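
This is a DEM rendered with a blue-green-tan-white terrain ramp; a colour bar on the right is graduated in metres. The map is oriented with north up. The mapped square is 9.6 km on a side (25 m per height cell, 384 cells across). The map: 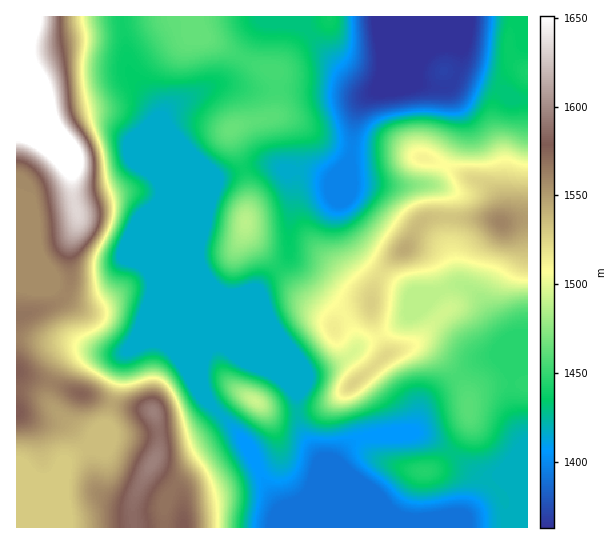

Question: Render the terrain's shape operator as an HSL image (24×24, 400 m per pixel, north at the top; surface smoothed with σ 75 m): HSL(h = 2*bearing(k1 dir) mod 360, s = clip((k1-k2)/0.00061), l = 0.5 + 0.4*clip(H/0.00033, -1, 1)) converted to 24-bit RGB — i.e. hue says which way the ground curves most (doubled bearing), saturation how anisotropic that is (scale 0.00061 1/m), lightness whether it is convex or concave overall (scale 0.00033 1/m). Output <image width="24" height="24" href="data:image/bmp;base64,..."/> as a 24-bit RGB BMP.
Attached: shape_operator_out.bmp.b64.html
<image width="24" height="24" href="data:image/bmp;base64,Qk32BgAAAAAAADYAAAAoAAAAGAAAABgAAAABABgAAAAAAMAGAAATCwAAEwsAAAAAAAAAAAAAgH9/f3+AZFR/dIRrgZd3ur15V2GJlrZuz8+Tp2t4T1NyPUdxbn1/f4B/f3+Af3+AgH9/hGtvi3NFdYREdX1SSFtvpbByfoN9gH9/f3+AVEmMi7GYTGqv1paEUIVhXbJbxc+NkGqueGS2WzGSeIdbXotwf3+AgH9/gWZuhjVSroh2h555V5aZT6eicql8f3uCgnZ4e4lxUHGIi7R5OkJ2znd9ypCBPt2IkcOUb2aglUaogiWSsKl/UZiUd3yAhFhunjt8eKvDoLXOp6HJanGzZIaWbIZufoB/eoFOfpFeWXxhd5dcQ15xXJhq6sWkZN1uTWt7h3JqbiFsiTZgr8l8eVeGb2lJS5KacMjAYb+zX56mtlN4rzZan5RZWphpaYJ9drOXZpWubpGdWoJaX0tucGpA3P1khOZoM0aelzd+SQYrtNIkUtlQjyiOsIhDQogmVX0sa303Ym9Ab0NKrXJvp7iab4uSYGZxlr2VdUGDpENLb7ZaHGnFkJ/l3vTXjefIMwRYWAA11zzO0PvjNnzsSADR/YbM2KxaJ5tJTJx5WIGKTVp+lbCGrqiLl2WWf2SMsIpYPk+0nNnt1en2Mo3/UXLh9vDV5gqZMQA6MC7wzP/4naXokgVsGkZjvEbW+9Dm3oPbMXZKP1k/RntfZrZlm5GBiW2YenWclLusXLS2Rsswg7QXHiMQLEgf/+M/ZgA0QkOGU/ZujWURdDEYg2ttXB5fSI8VV+8X+5LQ6njhRXqqOL+LTKtxcIRshW5+fIF7vq5Df35EmGotpmIMLUwSE1wloIodhlVle4GAiJRQgXFygH9/gUBvehxnpN+bQLhaQ4U10YjZw5DnlHu/Xnp5a3xfYX5qfYB9tm1tpFZdkFNgyJiqo7rLDGN/e36AgH9/f3+Af3+Af4B/f3GCgxGJjNXPptOxqFKunLtrNaM9dmdOxGeIpWmZb5CLZX9iX3hWlnKitG69v4vIcNqwz3/WPiO2U26Ef3+Af3+AgX17f4F2Xjl+XaPHhcGvon6FnlunxMKcoqNlTmJ5ZopnroahoWKqpmCCeGNbgX9zfm1w1shuROVBHkWZ4G3WWEGMf3+AgnOBqBwuhastJWdhUNSGa2mQjnBwhX2cvYSDxDo6WWE8bJBEbntJgFRPkGV1qnmYf36AkDd3/+9NuvQABywpfTs0gXl+f3+AVjSJ0orCx52jTb+rMJmCelRYbKuCbIWXqVak6ne0jpLEapWzbliYjG6VfYVpeKJ8d3WBZyif+M29+NqyAExPKWl5f3+Af3+AN1SDxlW71aaWkL6WJz+IY7ygXb25bk6reFudtIak25OXiFuJcWB9h16MsqGLZKepcWuCQil07Oys8unZhlbrACU8c4F4f4CAY3CCI1Kd4tW7ub+cKzKIar1iSHpfN1BkmWWahXyc2KO8sInaa2vWZ2nSsLzKgGm3alF/WS924/+JnvpgmhnhVgf6Nnurf3+AfH6AF3mF2duUxJaKXDiLqrBpbUZnOmpWPnA5fZw5gLAorGYqkSYieIo+katfhnWWQRssa0Us9f/Lh/9zCC1biSKTkUmAf3+AgHt8aDAug+YWp4k/dUhmrZBdTHlsWGGBYkR9sFE2wqUmNp0gVtzPkbvYdXSqcYqSJBw8Y/KazP/T0ebyFAA4VzRugH9/gHt+hy9jrrNrhbpgeWJJb3NRlpBadaduMGWRRjqUjJW8zNzjpMvfTrfAdFKBsXp3X5CpO7r+zP/ihv2QswJFSARFO3ZreIF9g1GKXW63q7G7sIq0lW6wfYWmgbKvjbysJkigJXDTn9fhucfVq6DAgUy4iEiNj7ZojFVprerXq/KAbnItghl3ZzfCc1+rVnp4WYmLXpyShZ19o3iUmHekm4mngayDippyQVdxJJNgOqMpi585pXQ4bypbvzteubNSfG5R0Na106uTmlWVMThvZUN9mlqLkWKFboNbTINGZ4ROinpYjYhjnptqpqJtkXhhalpUQXhJXnc+cXkziHQuMFo9nEtLz4dmjm9i1N9Rwo5bvktNLy9WQkJtgWGFmmaMnoSOcpCHWoRuZp2Ef5ugjpyZn5aLm1eDnotxUJOhY2qFbXmDi4WWX32YL0x42Z16g5+Z6ORKb6A8umh8Tj+iNEeFbViCe32MjJiak4OifqSuZK2vboKSl4B/pV1zoFRukMSBQliUa2KDeoF/aYtohWdlJy5s2MCDi51v18Wcg8d6TYR2dE+JQzCAa1qRiJWJf4yAiY9+jJ5zZnVlcmpghX9hi2B5tJaIp8iHMzB1dG+Bf4B/f4B/eHuAJTBt0s1vpJN0"/>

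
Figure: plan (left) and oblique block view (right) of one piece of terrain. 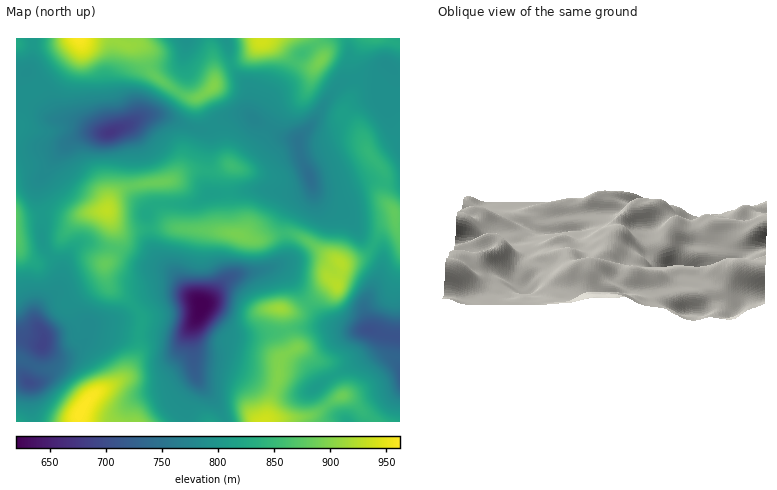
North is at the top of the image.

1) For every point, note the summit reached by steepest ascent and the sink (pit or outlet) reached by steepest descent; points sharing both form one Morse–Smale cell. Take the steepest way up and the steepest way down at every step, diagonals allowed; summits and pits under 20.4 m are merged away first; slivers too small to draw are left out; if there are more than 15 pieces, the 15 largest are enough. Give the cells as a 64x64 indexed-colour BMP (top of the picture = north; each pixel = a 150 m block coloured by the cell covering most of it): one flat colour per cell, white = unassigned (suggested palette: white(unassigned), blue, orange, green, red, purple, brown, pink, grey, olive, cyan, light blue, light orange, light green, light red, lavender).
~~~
<image width="64" height="64" href="data:image/bmp;base64,Qk12CAAAAAAAAHYAAAAoAAAAQAAAAEAAAAABAAQAAAAAAAAIAAATCwAAEwsAABAAAAAAAAAA////ALR3HwAOf/8ALKAsACgn1gC9Z5QAS1aMAMJ34wB/f38AIr28AM++FwDox64AeLv/AIrfmACWmP8A1bDFAP//////MzMzMzMzMzMzMzMzNVVVVSIlVVVVVVVVUiIi///////zMzMzMzMzMzMzMzNVVVVVIiIiIlVVVVUiIiL///////MzMzMzMzMzMzMzM1VVVVUiIiIiIlVVUiIiIv///////zMzMzMzMzMzMzM1VVVVVSIiIiIiJVUiIiIi///////7szMzMzMzMzMzM1VVVVVVUiIiIiIiIiIiIiL//////7u7szMzMzMzMzM1VVVVVVVSIiIiIiIiIiIiIv/////7u7u7szMzMzMzMzVVVVVVVVIiIiIiIiIiIiIi/////7u7u7u7MzMzMzMzVVVVVVVVVSIiIiIiIiIiIiL////7u7u7u7uzMzMzMzNVVVVVVVVVIiIiIiIiIiIiIv/7u7u7u7u7u7MzMzMzM1VVVVVVVVUiIiIiIiIiIiIi+7u7u7u7u7u7uzMzMzMzVVVVVVVVVSIiIiIiIiIiIiK7u7tma7u7u7u7MzMzMzNVVVVVVVVVUiIiIiIiIiIiIru7tmZmu7u7u7szMzMzNVVVVVVVVVVVIiIiIiIiIiIiu7AGZmZru7u7uzMzMzM1VVVVVVVVVVUiIiIiIiIiIiIAAGZmZma7u7u7szMzMzVVVVXMzFVVVSIiIiIiIiIiAAAAZmZmZru7u7uzMzMzNVVVzMzMzMzAIiIiIgAAAAAAAAZmZmZmZru7u7MzMzMzVVzMzMzMzMAAAAAAAAAAAAAABmZmZmZmZma7szMzMzNVzMzMzMzMwAAAAAAAAAAAAAAAZmZmZmZmZmYzMzMzMzzMzMzMzMzAAAAAAAAAAAAAAABmZmZmZmZmaZMzMzMzPMzMzMzMzMzMAAAAAAAAAAAAAAZmZmZmZmaZmTMzMzOIzMzMzMzMzMwAAAAAAAAAAAAAAGZmZmZmaZmZmZmZmIiMzMzMzMzMzAAAAAAAAAAAAAAABmZmZmaZmZmZmZmIiIjMzMzMzMzAAAAAAAAAAAAAAAAGZmZmaZmZmZmZmIiIiIzMzMzMzAAAAAAAAAAAAAAAAABmZmZpmZmZmZmYiIiIiIzMzMzAAAAAAAAAAAAAAAAABmZmZmmZmZmZmYiIiIiIiIiIzAAAAAAAAAAAAAAAAAAGZmZmaZmZmZmIiIiIiIiIiIiIAAAAAAAAAAAAAAAAAGZmZmZmmZmZmIiIiIiIiIiIiIiAAAAAAAAAAAAAAAABZmZmZmaZmZmYiIiIiIiIiIiIiIAAAAAAAAAAAAAAAAEWZmZmZpmZmZiIiIiIiIiIiIiIgAAAAAAAAAAAAAAAERFmZmZmaZmZiIiIiIiIiIiACIiAAAAAAAAAdwAAAAAREWZmZmaZmZmIiIiIiIiAAAAAAAAAAAAAAAd3cAAAABERFmZmZpmZmYiIAAAAAAAAAAAAAAAAAAAAB3d3AAAAERERZmZmmZmZiIAAAAAAAAAAAAAAAAAAAAB3d3dwAAAREREWZmaZmZmIgAAAAAAAAAAAAAAAAAAAB3d3d34AABERERERGZmZmYgAAAAAAAAAAAAAAAAAAAd3d3d3fgAAERERERERmZmZmREREAAAAAAAAAAAAAAHd3d3d3fuAAARERERERGZmZmZEREREAAAAAAAAAAAAHd3d3d3fu4AABERERERERmZmZkRERERAAqqAAAKqqAAd3d3d3d+7gAAERERERERERGZmREREREACqqqqqqqqqd3d3d3d37uAAAREREREREREREREREREQAKqqqqqqqqp3d3d3d3d+4AAAERERERERERERERERERAAqqqqqqqqqnd3d3d3d+7gAAAREREREREREREREREREAAKqqqqqqqnd3d3d3d37uAAAAEREREREREREREREREQAKqqqqqqqqd3d3d3d37u4AAAABERERERERERERERERAAqqqqqqqqd3d3d3d37u7gAAAAAREREREREREREREREAqqqqqqqqp3d3d3d3fu7uAAAAAAEREREREREREREREQCqqqqqqqqnd3d3d3fu7u4AAAAAABERERERERERERERAKqqqqqqrdd3d3d3d+7u7gAAAAAAAAREEREREREREREKqqqqqq3d3Xd3d3d+7u7uAAAAAAAEREREEREREREAAAqqqqqq3d3d13B3d37u7u4AAAAEREREREREERERAAAAAAqqqt3d3d3dAAB37u7u7gAAAARERERERERERAAAAAAAAAAADd3d3d3QAA7u7u7uAAAAREREREREREREQAAAAAAAAAAN3d3d3dAAAO7u7u4AAABEREREREREREREAAAAAAAAAADd3d3d3QAAAO7u7gAABERERERERERERERAAAAAAAAAAA3d3d3dAAAAAAAOAAAERERERERERERERAAAAAAAAAAADd3d3d3QAAAAAA4AAERERERERERERERAAAAAAAAAAAAA3d3d3d0AAAAADgAEREREREREREREQAAAAAAAAAAAAAAN3d3d3dAAAAAOAEREREREREREREQAAAAAAAAAAAAAAADd3d3d0AAAAAAARERERERERERERAAAAAAAAAAAAAAAAN0A3d3QAAAAAAAEREREREREREREAAAAAAAAAAAAAAAAAAAN3dAAAAAAAAREREREREREREAAAAAAAAAAAAAAAAAAAA3d3QAAAAAABEREREREREREQAAAAAAAAAAAAAAAAAAADd3QAAAAAAAEREREREREQAAAAAAAAAAAAAAAAAAAAAAN3dAAAAAA"/>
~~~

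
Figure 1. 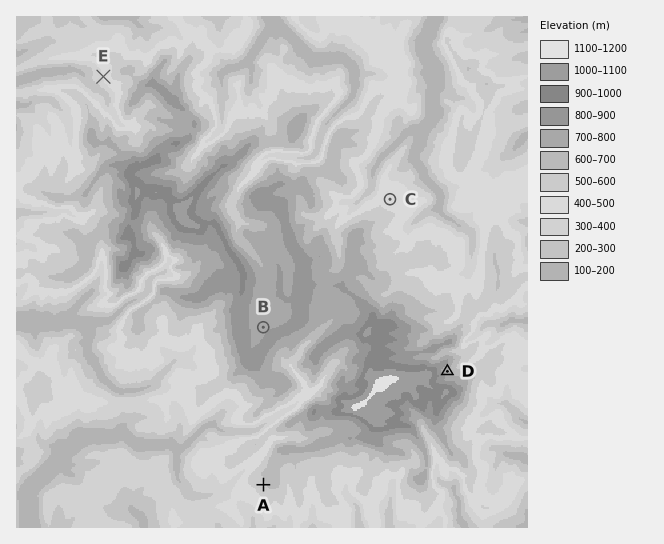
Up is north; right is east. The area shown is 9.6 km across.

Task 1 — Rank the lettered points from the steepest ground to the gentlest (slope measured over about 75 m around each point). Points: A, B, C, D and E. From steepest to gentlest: D E A C B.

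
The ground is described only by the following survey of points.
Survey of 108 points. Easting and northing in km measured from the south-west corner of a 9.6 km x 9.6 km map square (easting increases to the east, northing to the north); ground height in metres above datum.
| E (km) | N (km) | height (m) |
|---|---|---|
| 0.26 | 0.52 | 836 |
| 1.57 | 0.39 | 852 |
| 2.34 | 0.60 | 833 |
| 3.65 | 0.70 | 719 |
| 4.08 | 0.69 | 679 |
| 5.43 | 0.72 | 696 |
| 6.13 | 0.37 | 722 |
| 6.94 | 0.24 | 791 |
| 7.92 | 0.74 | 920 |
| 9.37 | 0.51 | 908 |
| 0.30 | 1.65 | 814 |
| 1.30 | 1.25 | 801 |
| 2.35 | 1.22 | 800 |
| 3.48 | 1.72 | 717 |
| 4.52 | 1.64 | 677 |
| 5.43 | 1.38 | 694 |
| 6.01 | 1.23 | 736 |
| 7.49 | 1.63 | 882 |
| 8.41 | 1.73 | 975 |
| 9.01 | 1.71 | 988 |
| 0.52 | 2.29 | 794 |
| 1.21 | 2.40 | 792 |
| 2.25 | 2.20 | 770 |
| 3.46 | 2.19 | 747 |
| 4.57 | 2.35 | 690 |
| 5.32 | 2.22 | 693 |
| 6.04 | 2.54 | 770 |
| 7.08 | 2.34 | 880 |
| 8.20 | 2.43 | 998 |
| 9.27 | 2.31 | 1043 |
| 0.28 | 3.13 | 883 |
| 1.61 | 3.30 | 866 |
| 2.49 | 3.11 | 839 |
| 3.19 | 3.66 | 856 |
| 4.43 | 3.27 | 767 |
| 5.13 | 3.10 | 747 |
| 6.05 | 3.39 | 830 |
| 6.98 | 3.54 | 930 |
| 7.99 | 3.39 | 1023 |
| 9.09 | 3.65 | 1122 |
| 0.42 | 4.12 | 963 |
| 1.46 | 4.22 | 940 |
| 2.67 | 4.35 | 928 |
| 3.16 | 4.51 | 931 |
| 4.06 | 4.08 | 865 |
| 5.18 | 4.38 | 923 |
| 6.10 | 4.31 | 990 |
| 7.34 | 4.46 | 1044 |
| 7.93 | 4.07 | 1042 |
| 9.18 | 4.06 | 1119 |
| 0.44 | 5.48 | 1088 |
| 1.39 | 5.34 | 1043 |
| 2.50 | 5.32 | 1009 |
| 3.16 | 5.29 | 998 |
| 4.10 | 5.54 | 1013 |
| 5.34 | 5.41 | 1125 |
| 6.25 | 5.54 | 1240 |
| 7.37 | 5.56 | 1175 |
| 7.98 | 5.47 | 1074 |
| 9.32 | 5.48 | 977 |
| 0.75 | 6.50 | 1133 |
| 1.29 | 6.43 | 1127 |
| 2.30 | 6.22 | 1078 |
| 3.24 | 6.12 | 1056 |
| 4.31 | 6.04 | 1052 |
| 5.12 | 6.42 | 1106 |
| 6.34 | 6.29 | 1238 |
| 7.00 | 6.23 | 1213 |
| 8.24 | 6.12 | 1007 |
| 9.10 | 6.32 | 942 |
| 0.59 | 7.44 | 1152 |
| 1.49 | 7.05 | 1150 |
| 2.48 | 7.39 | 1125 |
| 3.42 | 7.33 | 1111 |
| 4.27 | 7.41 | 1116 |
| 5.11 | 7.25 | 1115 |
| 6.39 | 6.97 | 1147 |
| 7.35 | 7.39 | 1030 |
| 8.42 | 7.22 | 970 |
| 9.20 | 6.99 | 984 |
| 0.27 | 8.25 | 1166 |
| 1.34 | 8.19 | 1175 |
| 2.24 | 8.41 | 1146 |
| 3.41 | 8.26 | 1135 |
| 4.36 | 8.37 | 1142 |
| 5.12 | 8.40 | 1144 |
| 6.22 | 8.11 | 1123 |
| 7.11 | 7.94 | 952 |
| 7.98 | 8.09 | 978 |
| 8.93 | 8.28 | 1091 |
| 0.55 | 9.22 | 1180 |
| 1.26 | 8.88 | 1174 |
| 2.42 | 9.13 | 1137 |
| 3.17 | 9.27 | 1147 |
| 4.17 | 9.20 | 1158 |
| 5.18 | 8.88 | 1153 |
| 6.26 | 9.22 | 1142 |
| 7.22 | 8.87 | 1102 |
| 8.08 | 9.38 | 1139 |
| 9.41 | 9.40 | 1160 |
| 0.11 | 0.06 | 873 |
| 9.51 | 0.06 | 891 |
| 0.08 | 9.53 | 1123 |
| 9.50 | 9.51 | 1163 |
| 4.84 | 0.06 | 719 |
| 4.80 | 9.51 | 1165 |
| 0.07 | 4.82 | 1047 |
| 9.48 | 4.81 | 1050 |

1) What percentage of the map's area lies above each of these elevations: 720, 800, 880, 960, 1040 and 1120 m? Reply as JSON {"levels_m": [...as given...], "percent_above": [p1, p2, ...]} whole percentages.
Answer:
{"levels_m": [720, 800, 880, 960, 1040, 1120], "percent_above": [94, 83, 71, 59, 44, 26]}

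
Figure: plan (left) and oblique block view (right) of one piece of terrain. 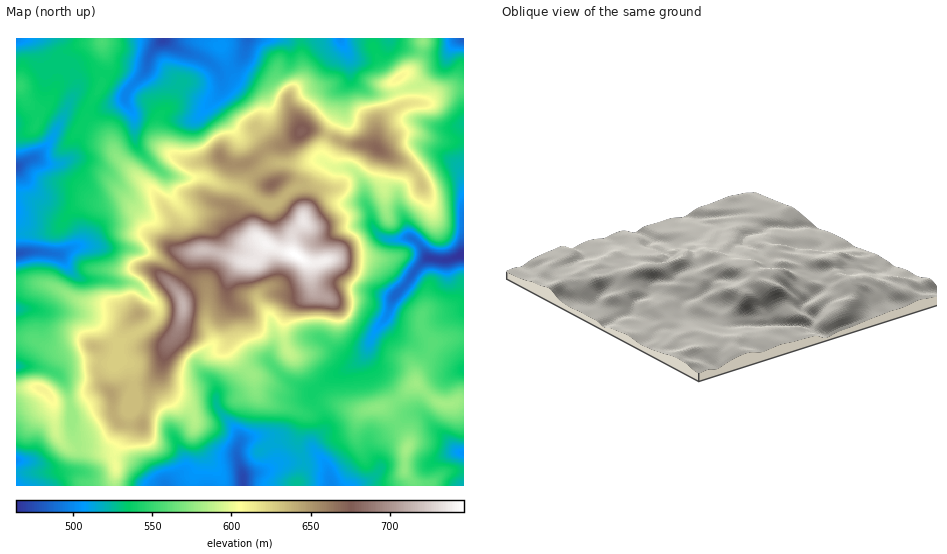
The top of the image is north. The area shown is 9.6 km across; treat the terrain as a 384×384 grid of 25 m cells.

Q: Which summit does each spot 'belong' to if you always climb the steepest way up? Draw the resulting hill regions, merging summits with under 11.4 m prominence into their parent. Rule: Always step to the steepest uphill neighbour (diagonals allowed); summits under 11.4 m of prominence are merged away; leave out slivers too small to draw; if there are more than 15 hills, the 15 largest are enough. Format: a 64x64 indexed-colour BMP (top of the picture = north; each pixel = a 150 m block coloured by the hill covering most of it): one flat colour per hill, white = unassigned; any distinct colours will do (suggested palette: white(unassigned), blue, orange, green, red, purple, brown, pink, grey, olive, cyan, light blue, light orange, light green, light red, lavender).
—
<image width="64" height="64" href="data:image/bmp;base64,Qk12CAAAAAAAAHYAAAAoAAAAQAAAAEAAAAABAAQAAAAAAAAIAAATCwAAEwsAABAAAAAAAAAA////ALR3HwAOf/8ALKAsACgn1gC9Z5QAS1aMAMJ34wB/f38AIr28AM++FwDox64AeLv/AIrfmACWmP8A1bDFAIiIgRERERERERERMzMzMzMREREREREVVVVmZmZmZmZmiIiIERERERERERETMzMzMxERERERERVVVVZmZmZmZmaIiIiIgREREREREREzMzMzERERERERFVVVVWZmZmZmZoiIiIiBERERERERETMzMzMRERERERFVVVVVZmZmZmZmiIiIiIERERERERERMzMzMxERERERFVVVVVZmZmZmZmaIiIiIgRERERERERMzMzMzEREREREVVVVVVmZmZmZmZYiIiIiBEREREREREzMzMzMRERERERVVVVVWZmZmZmZViIiIiBEREREREREzMzMzMxERERERFVVVVVVmZmZmZVWIiIiIERERERERETMzMzMxERERERERVVVVVVVmZmZVVYiIiIgRERERERETMzMzMxERERERERFVVVVVVVZmZVVViIiIiBERERERETMzMzMxEREREREREVVVVVVVVVVVVVWIiIiIEREREREzMzMzMzEREREREREVVVVVVVVVVVVVVYiIiIgREREREzMzMzMzMREREREREVVVVVVVVVVVVVVViIiIgRERERETMzMzMzMxERERERERFVVVVVVVVVVVVVWIiIiBERERERMzMzMzMxERERERERERVVVVVVVVVVVVVYiIiBEREREREzMzMzMxEREREREREREVVVVVVVVVVVVViIiBEREREREzMzMzMxEREREREREREREVVVVVVVVVVVURERERERERETMzMzMzEREREREREREREREVVVVVVVVVZhERERERERETMzMzMzMxERERERERERERERFVVVVVVWZmERERERERERMzMzMzMzEREREREREREREREVVVVVVmZmYREREREREREzMzMzMzMxERERERERERERERFVVVVmZmZhERERERERF3czMzMzMzEREREREREREREREVVVZmZmZmERERERERF3d3MzMzMzERERERERERERERERFWZmZmZmYRERERERd3d3d3MzMzMRERERERERERERERERZmZmZmZhEREREXd3d3d3czMzMxERERERERERERERERFmZmZmZmd3d3d3d3d3d3dzMzMzEREREREREREREREREWZmZmZmZ3d3d3d3d3d3d3MzMzMRERERERERERERERERFmZmZmZnd3d3d3d3d3d3MzMzMxEREREREREREREREREWZmZmZmd3d3d3d3d3d3MzMzMzERERERERERERERERERFmZmZmZ3d3d3dzMzMzMzMzMxERERERERERERERERERERZmZmZnd3d3czMzMzMzMzMxEREREREREREREREREREREWZmZmd3d3czMzMzMzMzMRERERERERERERERERERERERFmZmZ3d3dzMzMzMzMzMRERERERERERERERERERERERERERZhERERMzMzMzMxERERERERERERERERERERERERERERERERERERERERERERERERERERERERERERERERERERERERERERERERERERERERERERERERERERERERERERREEREREREREREREREREREREREREREREREREREREREUREQRERERERERERERERERERERERERERERERERERERERRERBERERERERERERERERERERERERERERERERERERERFERBERERERERERERERERERERERERERERERERERERERFEREEREREREREREREREREREREREREREREcwREREREREUREQREREREREREREREREREREREREREREczMERERERERRERBERERERERERERERERERERERERERHMzMzMERERERFEREEREREREREREREREREREREREREiIizMzMzMERERFERERBERERERERERERERERERESIiIiIiIszMzMzBEREUREREQREREREREREREREREREiIiIiIiIiLMzMzMERFEREREREEREUqhEREREREREREiIiIiIiIiIiIiIiIkREREREREREEUSqoREREREREREiIiIiIiIiIiIiIiIiRERERERERERERKqqEREREREREiIiIiIiIiIiIiIiIiJEREREREREREREqqqhERERERESIiIiIiIiIiIiIiIiIkRERERERERERESqqqoRERERERIiIiIiIiIiIiIiIiIiJERERERERERERKqqqhEREREREiIiIiIiIiIiIiIiIiIkREREREREREREqqqqoRERERESIiIiIiIiIiIiIiIiIiJERERERERERESqqqqhERERERIiIiIiIiIiIiIiIiIiIkRERERERERERKqqqqoZmZkRIiIiIiIiIiIiIiIiIiIiREREREREREREqqqqqpmZmZkiIiIiIhESIiIiIiIiIiIkRERERERERESqqqqqqZmZmSIiIiIhERIiIiIiIiIiIiREu7u0RERERKqqqqqpmZmZkiIiIREREiIiIiIiIiIiJEu7u7u7REREqqqqqpmZmZmZIiIRERESIiIiIiIiIiIiu7u7u7u0RESqqqqqmZmZmZmRERERERESIiIiIiIiIiK7u7u7u7tERKqqqpmZmZmZmZEREREREREiIiIiIiIiIru7u7u7u7REqqqZmZmZmZmZkRERERERERIiIiIiIiIiu7u7u7u7u0SqqpmZmZmZmZmZEREREREREiIiIiIiIiu7u7u73d3dRKqpmZmZmZmZmZmRERERERESIiIiIiIiK7u7u93d3d3U"/>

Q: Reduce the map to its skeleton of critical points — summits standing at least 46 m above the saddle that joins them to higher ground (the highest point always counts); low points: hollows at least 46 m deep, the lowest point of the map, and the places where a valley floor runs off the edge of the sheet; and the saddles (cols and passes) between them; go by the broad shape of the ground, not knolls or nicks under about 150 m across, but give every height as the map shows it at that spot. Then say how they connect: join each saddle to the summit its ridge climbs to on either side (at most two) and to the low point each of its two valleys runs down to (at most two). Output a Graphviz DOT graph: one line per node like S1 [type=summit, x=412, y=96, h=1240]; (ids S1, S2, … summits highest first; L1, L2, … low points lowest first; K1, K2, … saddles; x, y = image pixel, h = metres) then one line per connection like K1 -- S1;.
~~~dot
graph terrain {
  S1 [type=summit, x=295, y=254, h=747];
  L1 [type=low, x=462, y=254, h=464];
  L2 [type=low, x=164, y=39, h=470];
  L3 [type=low, x=243, y=483, h=472];
  L4 [type=low, x=17, y=253, h=477];
  L5 [type=low, x=463, y=39, h=481];
  L6 [type=low, x=17, y=461, h=502];
  L7 [type=low, x=463, y=453, h=504];
  K1 [type=saddle, x=115, y=485, h=582];
  K2 [type=saddle, x=397, y=400, h=569];
  K3 [type=saddle, x=421, y=53, h=563];
  K4 [type=saddle, x=318, y=408, h=542];
  K5 [type=saddle, x=89, y=110, h=537];
  K1 -- S1;
  K1 -- L3;
  K1 -- L6;
  K2 -- S1;
  K2 -- L1;
  K2 -- L7;
  K3 -- S1;
  K3 -- L2;
  K3 -- L5;
  K4 -- S1;
  K4 -- L1;
  K4 -- L3;
  K5 -- S1;
  K5 -- L2;
  K5 -- L4;
}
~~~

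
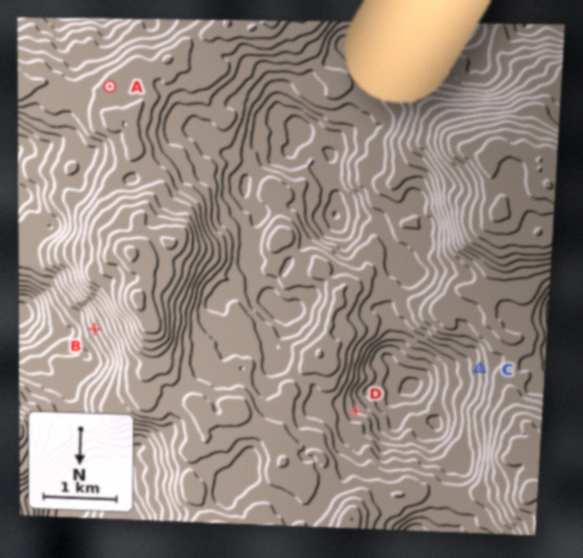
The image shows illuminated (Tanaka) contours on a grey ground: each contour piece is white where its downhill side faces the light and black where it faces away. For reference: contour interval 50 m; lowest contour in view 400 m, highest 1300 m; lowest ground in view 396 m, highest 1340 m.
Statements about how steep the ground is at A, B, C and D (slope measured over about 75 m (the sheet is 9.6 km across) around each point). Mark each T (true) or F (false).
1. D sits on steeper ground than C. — F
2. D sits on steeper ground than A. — T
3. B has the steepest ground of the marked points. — T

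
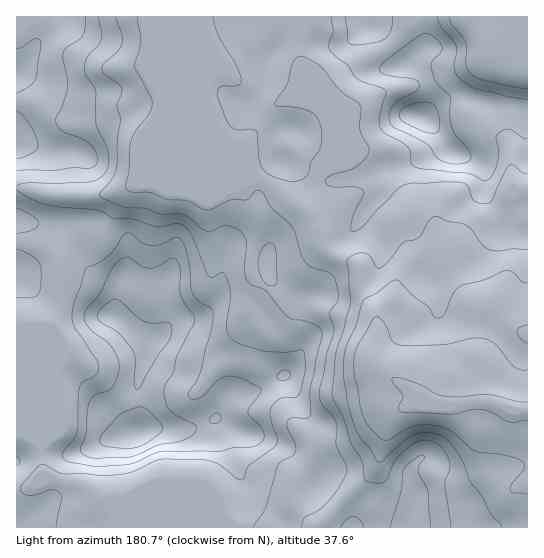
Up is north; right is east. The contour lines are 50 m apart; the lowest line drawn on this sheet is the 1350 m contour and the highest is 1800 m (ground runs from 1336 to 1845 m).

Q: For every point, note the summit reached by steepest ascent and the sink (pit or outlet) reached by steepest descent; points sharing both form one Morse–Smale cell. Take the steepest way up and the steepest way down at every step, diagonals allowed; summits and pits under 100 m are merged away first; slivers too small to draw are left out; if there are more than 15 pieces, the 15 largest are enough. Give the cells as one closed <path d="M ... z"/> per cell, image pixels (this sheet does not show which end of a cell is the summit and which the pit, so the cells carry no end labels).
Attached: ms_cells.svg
<path d="M258 177l-17 4-102 0-18 10-26 5-48-1-24-7-7 1 0 338 511 1 1-309-6 2-6 9-3 35-22 47-18-9-10-10-16-28-13-4-17 0-10 4-4 5-12 31-14 15-1-5-15-21-1-23-9-6-25-9-6-7-8-28-7-8-16-9-16-15z"/><path d="M421 16l-219 0 1 13 6 17 0 31-4 8 0 13 12 35 30 29 8 13 18 10 16 15 16 9 7 8 8 28 6 7 25 9 9 6 1 23 15 21 1 5 14-15 12-31 4-5 10-4 17 0 13 4 16 28 10 10 18 9 22-47 3-35 3-6 9-6-11-5-5-12 0-6 3-3 13-2 0-79-17-4-20-2-29-9-8 0-16 7-15 14 6-15-1-19-4-8-9-8-8-5 18-16 0-11z"/><path d="M201 16l-184 0-1 171 31 8 48 1 26-5 18-10 102 0 14-4-8-15-30-29-4-8-8-27 0-13 4-8 0-31-6-17z"/><path d="M527 16l-105 0 3 30-18 16 10 6 8 9 3 6 1 19-5 13 14-12 16-7 8 0 36 11 13 0 10 4 6 0z"/><path d="M527 191l-9 0-6 4 3 14 10 8 3 0z"/>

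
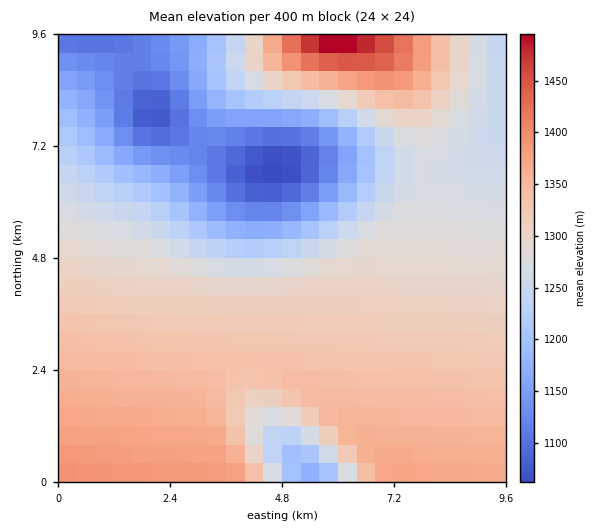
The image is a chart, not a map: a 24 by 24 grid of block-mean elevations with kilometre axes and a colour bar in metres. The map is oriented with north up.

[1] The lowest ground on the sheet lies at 1060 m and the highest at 1510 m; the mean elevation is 1280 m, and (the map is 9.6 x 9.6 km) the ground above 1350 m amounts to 16.9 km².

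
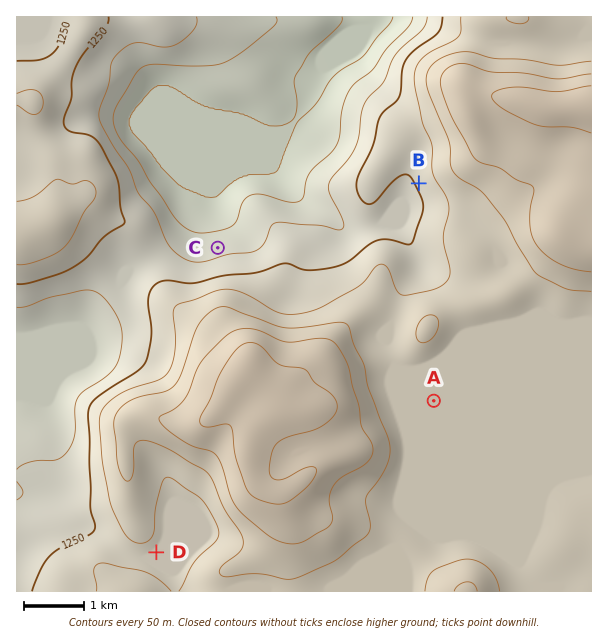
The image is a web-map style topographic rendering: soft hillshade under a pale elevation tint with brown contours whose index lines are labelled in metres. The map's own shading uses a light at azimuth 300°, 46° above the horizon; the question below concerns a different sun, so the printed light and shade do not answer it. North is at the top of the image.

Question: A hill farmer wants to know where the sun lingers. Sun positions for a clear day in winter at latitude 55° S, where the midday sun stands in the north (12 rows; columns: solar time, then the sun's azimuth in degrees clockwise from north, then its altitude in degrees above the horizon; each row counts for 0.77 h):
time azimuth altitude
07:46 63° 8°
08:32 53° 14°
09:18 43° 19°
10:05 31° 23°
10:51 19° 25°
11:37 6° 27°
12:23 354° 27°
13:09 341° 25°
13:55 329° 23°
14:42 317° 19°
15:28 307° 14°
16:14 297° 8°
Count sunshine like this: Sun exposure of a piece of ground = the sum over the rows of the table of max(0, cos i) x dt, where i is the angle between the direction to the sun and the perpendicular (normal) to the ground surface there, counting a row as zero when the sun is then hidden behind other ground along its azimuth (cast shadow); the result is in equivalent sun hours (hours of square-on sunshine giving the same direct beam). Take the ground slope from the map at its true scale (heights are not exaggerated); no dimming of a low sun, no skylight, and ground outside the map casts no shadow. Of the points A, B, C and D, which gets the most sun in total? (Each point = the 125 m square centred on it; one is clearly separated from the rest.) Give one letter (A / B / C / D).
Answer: C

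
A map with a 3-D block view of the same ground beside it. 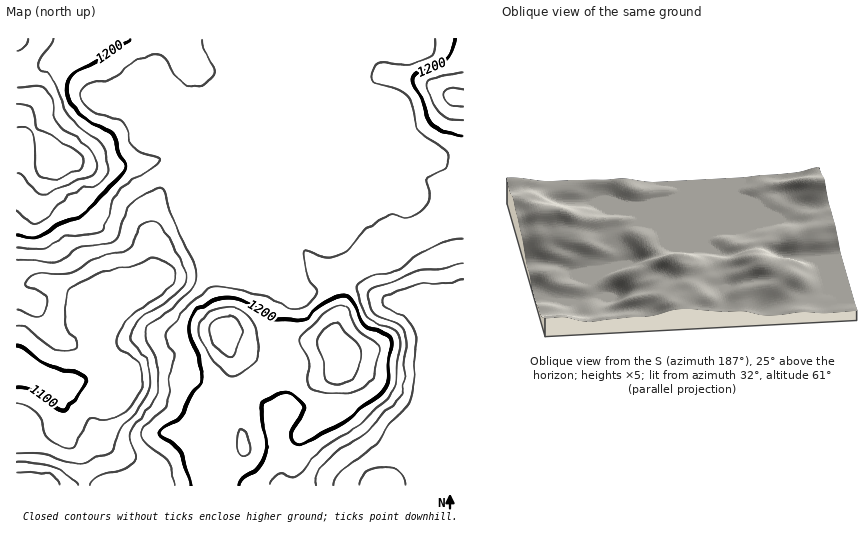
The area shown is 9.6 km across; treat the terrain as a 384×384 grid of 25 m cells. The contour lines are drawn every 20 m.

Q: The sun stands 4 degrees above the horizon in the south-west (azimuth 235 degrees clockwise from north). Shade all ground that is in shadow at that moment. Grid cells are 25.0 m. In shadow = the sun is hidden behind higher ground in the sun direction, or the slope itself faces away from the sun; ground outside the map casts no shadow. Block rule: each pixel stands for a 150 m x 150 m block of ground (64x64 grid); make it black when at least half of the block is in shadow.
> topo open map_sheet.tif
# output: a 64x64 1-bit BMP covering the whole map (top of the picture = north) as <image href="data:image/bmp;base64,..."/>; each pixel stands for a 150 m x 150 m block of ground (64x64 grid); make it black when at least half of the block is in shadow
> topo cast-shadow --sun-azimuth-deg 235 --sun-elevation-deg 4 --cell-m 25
<image width="64" height="64" href="data:image/bmp;base64,Qk0+AgAAAAAAAD4AAAAoAAAAQAAAAEAAAAABAAEAAAAAAAACAAATCwAAEwsAAAIAAAAAAAAA////AAAAAAAGAAAAAAAAAA8AAAAAAAAAH4AAAAAAAAAPgAAAAAAAAAeAAAAAAAAAAAAAAAAAAAAAAAAAAAAAAAAAAAAAAAAAAAAAAAAAAAAAAAAAAAAAAAAAAAAAAAAAAAAAAAAAAAAAAAAAAAAAAAAAAAAAAAAAAAAAAAAAAwAAAAAAAAAHgAAAAAAAAAfAAAAAAAAAB8AAAAAAAAAHwAAAAAAAAAPgAAAAAAAAx+AAAAAAAAH/4AAAAAAAAf/gAAAAAOAB/+AAAAAB4AH/4AAAAAHwAf/AAAAAAfAB/4AAAAAB+AD/AAAAAAAAAHgAAAAAAAAAAAAAAAAAAAAAAAAAAAAAAAAAAAAAAAAAAAAAAAAAAAAAAAAAAAAAAAAAAAAAAAAAAAAAAAAAAAAAAAAAAAAAAAAAAAAAAAAAAAAAAAAAAAAAAAAAAAAAAAAAAAAAAAAAAAAAAAAAAAAAAAAAAAAAAAAAAAAAAAAAAAAAAAAAAAAAAAA4AAAAAAAAAHwAAAAAAAAA/gAAAAAAAAH/AAAAAAAAA/+AAAAAAAAB/4AAAAAAAAH/AAAAAAAAA/wAAAAAAAAH+AAAAAAAAAfwAAAAAAAAD+AAAAAAAAAPwAAAAAAAAAMAAAAAAAAAAAAAAAAAAAAAAAAAAAAAAAAAAAAAAAAAAAAAAAAAAAAAAAAAAAAAAA=="/>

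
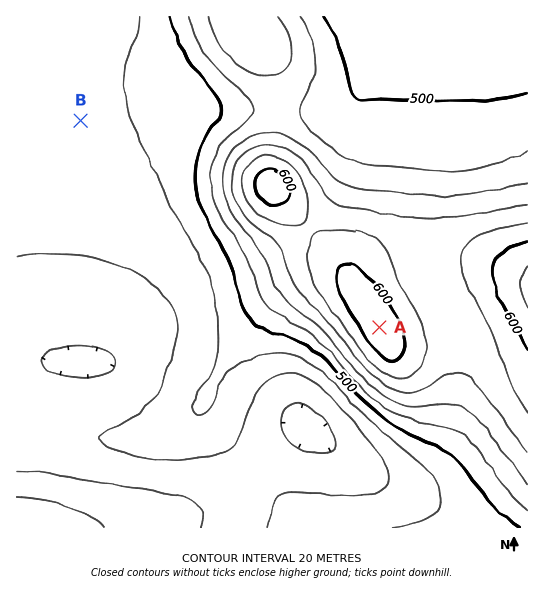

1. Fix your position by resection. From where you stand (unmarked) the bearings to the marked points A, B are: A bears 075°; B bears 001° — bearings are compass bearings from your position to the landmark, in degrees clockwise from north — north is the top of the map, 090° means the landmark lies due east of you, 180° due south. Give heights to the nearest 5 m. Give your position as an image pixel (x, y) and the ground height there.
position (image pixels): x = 76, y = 409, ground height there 450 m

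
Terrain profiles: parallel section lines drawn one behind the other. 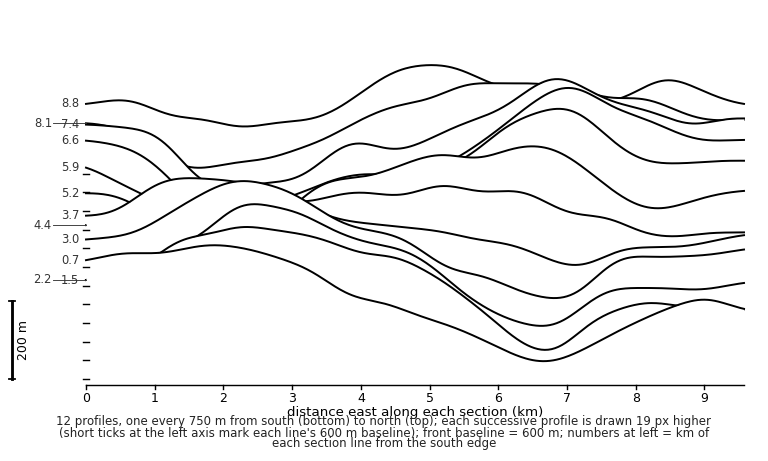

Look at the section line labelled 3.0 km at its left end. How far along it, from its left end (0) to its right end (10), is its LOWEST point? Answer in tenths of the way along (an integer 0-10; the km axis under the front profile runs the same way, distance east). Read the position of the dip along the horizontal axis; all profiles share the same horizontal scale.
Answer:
7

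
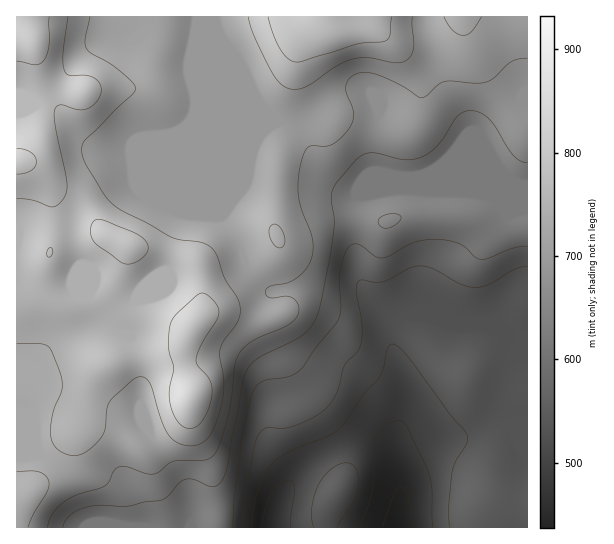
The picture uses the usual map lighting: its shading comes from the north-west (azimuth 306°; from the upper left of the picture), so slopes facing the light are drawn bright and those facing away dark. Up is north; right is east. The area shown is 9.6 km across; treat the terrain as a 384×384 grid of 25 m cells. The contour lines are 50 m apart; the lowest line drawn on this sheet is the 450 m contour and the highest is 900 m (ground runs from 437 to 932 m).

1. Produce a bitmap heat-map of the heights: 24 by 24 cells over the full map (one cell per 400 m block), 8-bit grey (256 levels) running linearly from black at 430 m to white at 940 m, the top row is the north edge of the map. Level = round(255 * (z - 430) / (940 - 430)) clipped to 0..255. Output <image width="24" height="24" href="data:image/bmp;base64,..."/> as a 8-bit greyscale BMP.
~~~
<image width="24" height="24" href="data:image/bmp;base64,Qk12BgAAAAAAADYEAAAoAAAAGAAAABgAAAABAAgAAAAAAEACAAATCwAAEwsAAAABAAAAAAAAAAAAAAEBAQACAgIAAwMDAAQEBAAFBQUABgYGAAcHBwAICAgACQkJAAoKCgALCwsADAwMAA0NDQAODg4ADw8PABAQEAAREREAEhISABMTEwAUFBQAFRUVABYWFgAXFxcAGBgYABkZGQAaGhoAGxsbABwcHAAdHR0AHh4eAB8fHwAgICAAISEhACIiIgAjIyMAJCQkACUlJQAmJiYAJycnACgoKAApKSkAKioqACsrKwAsLCwALS0tAC4uLgAvLy8AMDAwADExMQAyMjIAMzMzADQ0NAA1NTUANjY2ADc3NwA4ODgAOTk5ADo6OgA7OzsAPDw8AD09PQA+Pj4APz8/AEBAQABBQUEAQkJCAENDQwBEREQARUVFAEZGRgBHR0cASEhIAElJSQBKSkoAS0tLAExMTABNTU0ATk5OAE9PTwBQUFAAUVFRAFJSUgBTU1MAVFRUAFVVVQBWVlYAV1dXAFhYWABZWVkAWlpaAFtbWwBcXFwAXV1dAF5eXgBfX18AYGBgAGFhYQBiYmIAY2NjAGRkZABlZWUAZmZmAGdnZwBoaGgAaWlpAGpqagBra2sAbGxsAG1tbQBubm4Ab29vAHBwcABxcXEAcnJyAHNzcwB0dHQAdXV1AHZ2dgB3d3cAeHh4AHl5eQB6enoAe3t7AHx8fAB9fX0Afn5+AH9/fwCAgIAAgYGBAIKCggCDg4MAhISEAIWFhQCGhoYAh4eHAIiIiACJiYkAioqKAIuLiwCMjIwAjY2NAI6OjgCPj48AkJCQAJGRkQCSkpIAk5OTAJSUlACVlZUAlpaWAJeXlwCYmJgAmZmZAJqamgCbm5sAnJycAJ2dnQCenp4An5+fAKCgoAChoaEAoqKiAKOjowCkpKQApaWlAKampgCnp6cAqKioAKmpqQCqqqoAq6urAKysrACtra0Arq6uAK+vrwCwsLAAsbGxALKysgCzs7MAtLS0ALW1tQC2trYAt7e3ALi4uAC5ubkAurq6ALu7uwC8vLwAvb29AL6+vgC/v78AwMDAAMHBwQDCwsIAw8PDAMTExADFxcUAxsbGAMfHxwDIyMgAycnJAMrKygDLy8sAzMzMAM3NzQDOzs4Az8/PANDQ0ADR0dEA0tLSANPT0wDU1NQA1dXVANbW1gDX19cA2NjYANnZ2QDa2toA29vbANzc3ADd3d0A3t7eAN/f3wDg4OAA4eHhAOLi4gDj4+MA5OTkAOXl5QDm5uYA5+fnAOjo6ADp6ekA6urqAOvr6wDs7OwA7e3tAO7u7gDv7+8A8PDwAPHx8QDy8vIA8/PzAPT09AD19fUA9vb2APf39wD4+PgA+fn5APr6+gD7+/sA/Pz8AP39/QD+/v4A////ALuliHx8fX14dXpdKRwzQjgdCQsjQU9PTL+1o5iTjYuBfH9iMx8vRUQoDQ0jQFBRS7q4s6ygm56SjoxpQSsrPEItExMmPUtMRre3ubatrqyqq5pvTD40NDYpGR0rOENGQ7e4vb22sbDEyat2VlJLQTYpICMsNz9CQre4vL23r7bW3LuCXltaU0IxKScxQEZDQ7i4u8C9tL3Y38OMaWRiW008Mi48S01FQ7i4vMXIwMTT076WfHZtYFNGOTlGTk1FQbm5vMHDwMfW1L2lk4d5aFxMPUBGRURCQL69vr6/wMfW28u1qKGQd2VOQEFBQEBAQcXFxMLCwsPL1c+4pqOagWVNRUFCREZFRcfJxMPGxcLDzcOupKGahmNVUkpMU1lTTMrQx8XO0sjFybmorLCljGllZ1xaYmtoXcnQy9DZ18e6tq2os7iokXZ4fXNucHV2dcrPzM/Lva6lo6OnsrOhj4CCh4OAgH98fNTWz8a0pqKioqKjqqycjH98fn59fXx8fOfhzruro6KioqKipquckYR8fHx8fHx8fezhx7WpoqKioqKipKmgnJKGiYyEfHx9id7ZxrqspKOioqKioqSio5+VlpuTgnyEk9TU0My6r62noqKioqWmpqOYl52bjYeQl9bW1tjGubSqoqKipbO1rKCXmaCgm5qamOXh0Mm9tLGnoqKirsbKvq2mra6mpqijnPbqyrixr6+ooqKmvNPZ2NDKyrutsbKrpfnrzrixr6+qoqOux9rj5uDa0ryyurmxrg=="/>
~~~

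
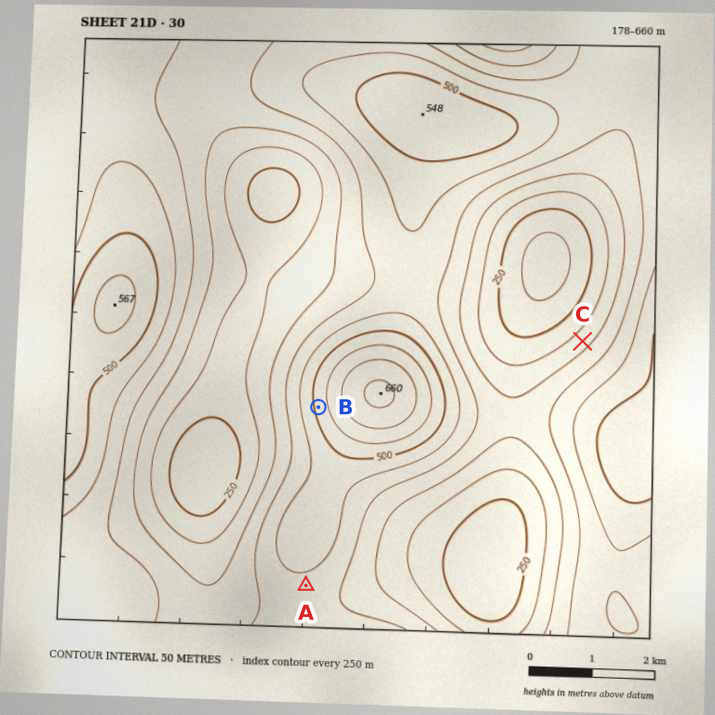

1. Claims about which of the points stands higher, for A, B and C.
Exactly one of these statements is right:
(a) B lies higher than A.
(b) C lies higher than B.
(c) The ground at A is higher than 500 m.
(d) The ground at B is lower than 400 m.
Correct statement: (a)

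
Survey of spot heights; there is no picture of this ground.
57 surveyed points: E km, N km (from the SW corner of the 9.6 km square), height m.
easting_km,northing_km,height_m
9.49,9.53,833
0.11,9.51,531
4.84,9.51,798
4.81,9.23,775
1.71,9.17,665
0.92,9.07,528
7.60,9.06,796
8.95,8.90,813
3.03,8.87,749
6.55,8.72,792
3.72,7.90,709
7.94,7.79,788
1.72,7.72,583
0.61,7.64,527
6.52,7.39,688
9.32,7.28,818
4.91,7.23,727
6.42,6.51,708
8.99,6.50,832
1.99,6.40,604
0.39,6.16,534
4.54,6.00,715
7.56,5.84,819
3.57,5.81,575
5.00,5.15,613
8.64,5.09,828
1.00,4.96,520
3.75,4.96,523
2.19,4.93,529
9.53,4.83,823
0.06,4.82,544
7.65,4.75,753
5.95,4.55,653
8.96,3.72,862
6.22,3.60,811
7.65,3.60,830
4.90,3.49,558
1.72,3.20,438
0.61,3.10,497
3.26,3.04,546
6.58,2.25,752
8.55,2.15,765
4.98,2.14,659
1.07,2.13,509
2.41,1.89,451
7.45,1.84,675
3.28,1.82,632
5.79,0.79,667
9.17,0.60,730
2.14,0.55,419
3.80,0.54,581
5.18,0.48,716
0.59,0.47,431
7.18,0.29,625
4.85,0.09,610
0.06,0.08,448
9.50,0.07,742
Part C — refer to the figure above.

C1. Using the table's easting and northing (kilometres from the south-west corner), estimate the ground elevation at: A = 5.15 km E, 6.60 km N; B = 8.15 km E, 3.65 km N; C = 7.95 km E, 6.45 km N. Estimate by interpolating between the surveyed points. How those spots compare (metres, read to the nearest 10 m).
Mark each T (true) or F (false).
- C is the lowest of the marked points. F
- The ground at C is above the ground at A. T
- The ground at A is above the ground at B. F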